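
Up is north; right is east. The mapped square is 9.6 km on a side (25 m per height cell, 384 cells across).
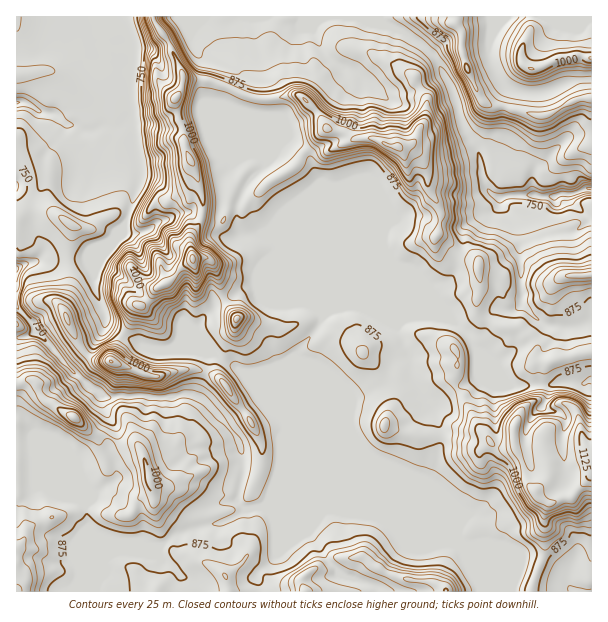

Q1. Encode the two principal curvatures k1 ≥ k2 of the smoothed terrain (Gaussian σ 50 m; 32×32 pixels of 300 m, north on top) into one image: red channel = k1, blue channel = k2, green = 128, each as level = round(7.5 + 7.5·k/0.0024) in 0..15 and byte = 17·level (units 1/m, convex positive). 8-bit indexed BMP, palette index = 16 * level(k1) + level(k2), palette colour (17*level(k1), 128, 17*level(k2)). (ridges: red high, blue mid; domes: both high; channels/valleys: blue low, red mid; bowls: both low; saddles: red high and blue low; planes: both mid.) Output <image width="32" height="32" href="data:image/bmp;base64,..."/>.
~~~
<image width="32" height="32" href="data:image/bmp;base64,Qk02CAAAAAAAADYEAAAoAAAAIAAAACAAAAABAAgAAAAAAAAEAAATCwAAEwsAAAABAAAAAAAAAIAAABGAAAAigAAAM4AAAESAAABVgAAAZoAAAHeAAACIgAAAmYAAAKqAAAC7gAAAzIAAAN2AAADugAAA/4AAAACAEQARgBEAIoARADOAEQBEgBEAVYARAGaAEQB3gBEAiIARAJmAEQCqgBEAu4ARAMyAEQDdgBEA7oARAP+AEQAAgCIAEYAiACKAIgAzgCIARIAiAFWAIgBmgCIAd4AiAIiAIgCZgCIAqoAiALuAIgDMgCIA3YAiAO6AIgD/gCIAAIAzABGAMwAigDMAM4AzAESAMwBVgDMAZoAzAHeAMwCIgDMAmYAzAKqAMwC7gDMAzIAzAN2AMwDugDMA/4AzAACARAARgEQAIoBEADOARABEgEQAVYBEAGaARAB3gEQAiIBEAJmARACqgEQAu4BEAMyARADdgEQA7oBEAP+ARAAAgFUAEYBVACKAVQAzgFUARIBVAFWAVQBmgFUAd4BVAIiAVQCZgFUAqoBVALuAVQDMgFUA3YBVAO6AVQD/gFUAAIBmABGAZgAigGYAM4BmAESAZgBVgGYAZoBmAHeAZgCIgGYAmYBmAKqAZgC7gGYAzIBmAN2AZgDugGYA/4BmAACAdwARgHcAIoB3ADOAdwBEgHcAVYB3AGaAdwB3gHcAiIB3AJmAdwCqgHcAu4B3AMyAdwDdgHcA7oB3AP+AdwAAgIgAEYCIACKAiAAzgIgARICIAFWAiABmgIgAd4CIAIiAiACZgIgAqoCIALuAiADMgIgA3YCIAO6AiAD/gIgAAICZABGAmQAigJkAM4CZAESAmQBVgJkAZoCZAHeAmQCIgJkAmYCZAKqAmQC7gJkAzICZAN2AmQDugJkA/4CZAACAqgARgKoAIoCqADOAqgBEgKoAVYCqAGaAqgB3gKoAiICqAJmAqgCqgKoAu4CqAMyAqgDdgKoA7oCqAP+AqgAAgLsAEYC7ACKAuwAzgLsARIC7AFWAuwBmgLsAd4C7AIiAuwCZgLsAqoC7ALuAuwDMgLsA3YC7AO6AuwD/gLsAAIDMABGAzAAigMwAM4DMAESAzABVgMwAZoDMAHeAzACIgMwAmYDMAKqAzAC7gMwAzIDMAN2AzADugMwA/4DMAACA3QARgN0AIoDdADOA3QBEgN0AVYDdAGaA3QB3gN0AiIDdAJmA3QCqgN0Au4DdAMyA3QDdgN0A7oDdAP+A3QAAgO4AEYDuACKA7gAzgO4ARIDuAFWA7gBmgO4Ad4DuAIiA7gCZgO4AqoDuALuA7gDMgO4A3YDuAO6A7gD/gO4AAID/ABGA/wAigP8AM4D/AESA/wBVgP8AZoD/AHeA/wCIgP8AmYD/AKqA/wC7gP8AzID/AN2A/wDugP8A/4D/ALiFhoeHh4eXh4d2t4aGltemlpWEldXV2MaFh4bGhnaWp4WHh3eHh4eGh6enppZ1hNekt8fWhHOUhHd3d5Wmdoenl3Z3h4eHh5aXh3aXp3aGhZaWt4V2d4eHh3eGdLWGhqaWhnaGlZWVlYaGhoeXhod2h4aGhod3h4eHh4al53KVhpenlqa3tseGdYeXhYaHd4eHd4eHh4d3h3d3c5X2paWGhneHdoaV16anhoeWl4d3h4eHh4eHd3eGhXWD+aa3xJd3d4eXhnX4haenhoW3hneHh4eHh4d3hoW4lJTGl3W2l4eHdpeGpsZ2hoaHdLeGh4eHh4eGh4eFp7mkxpanhLeHd3SjxqXIl4aHmIdz1oWHh3eHhbeWmIaGp7XmlKiDx4aExfmkk7eXhpeXgsXWhoeHh4eV2YZ3hoXIk/mhx5HyhdflpXKykoGCpYOk9XR3d4d3d4aWh3d2paaUtfbQ+LLGyKWBcLST5cRzhPiSh3eHd3eGh4eHh4a2hXVzkYGQgqa4kJL1+vbk9fbEs3SGh4d3doeXh4eGh8iEd5aYt5aGlrKB98D2cXKEhXWVpoeHhoeHl6iHh3aXyISHhpeXp7jAkLfncbGTpaV3hrTmhZeYhoeHl4eGp6aUhpeop4V1hbCl+JZykfnXY4SVs/mjhoeGh4eGh4eHh3anhZWTloeH09fHloDnxfTHoLKjk3V3h4d3h4d3h3eGh6eGppS4hXWzhYWWgcX0wvbi0tWFd3eHd4eHd4d3hoaGx5W2lLj497OVh4WFsvT1ofn25aSHh3eHh4d3h4Z2toXIp5WVlpaFqIeGlpWCkMLl9nBxdoeHh4eHh4eHlrfYtKaWhYaGhZaXhsjHtpbCoJDU5KWGh4d3h4eHh4d2hdaEdXaGh5enlZeWpnWHl4D3tqT2k5aXdneHd4eHh4SF54WFlaW1o5TXpoeGd3eHhZOkp+WElrenhnaHh3d1xMW3poSUpZLFsaCXh4eHd4eGc5f4w4WHhabIhJR0dHLntaeWhJeIlpamtpeHh4eHh4WjlfeBh4eHdpai5saC9vi3poWEh4eFhba4mIeHh4eHhJXG9nJ3d3d3dMjn5vfGtei4cpSEdJaWc5amk4WHh4dzlebCdXeHhXVz9cWVpYVy9qaAxcfW+Pi2hJKnh4eHh4Km+dR0lebm5fj2cnWEc3XltXD3poRzc8bnmIeHh4eHgveD9uTVg3WFopOHhnaGp9eAkfZzk8WTcoGHh4eHd4dz1PTCcoWHd4eHl4WGl7e3poD2tYPG1+b39od3d4d3h3OS9nCHh4eHh3eGl6inh4WBdPWFhKa3hYWFh3d3h4eHkfexhYeHh4eHh4eGhnaFpLa454WFdMaFd4c="/>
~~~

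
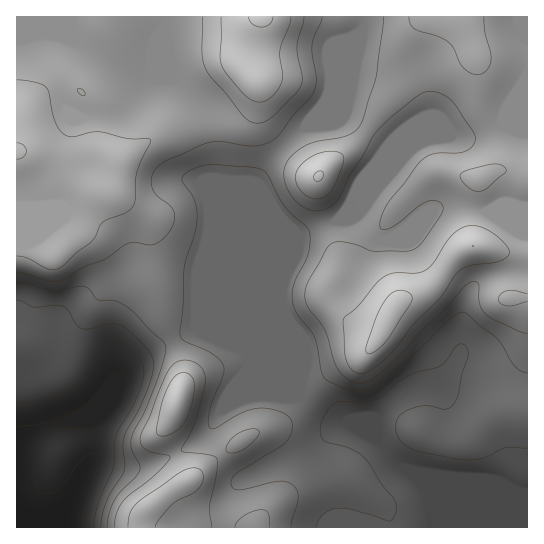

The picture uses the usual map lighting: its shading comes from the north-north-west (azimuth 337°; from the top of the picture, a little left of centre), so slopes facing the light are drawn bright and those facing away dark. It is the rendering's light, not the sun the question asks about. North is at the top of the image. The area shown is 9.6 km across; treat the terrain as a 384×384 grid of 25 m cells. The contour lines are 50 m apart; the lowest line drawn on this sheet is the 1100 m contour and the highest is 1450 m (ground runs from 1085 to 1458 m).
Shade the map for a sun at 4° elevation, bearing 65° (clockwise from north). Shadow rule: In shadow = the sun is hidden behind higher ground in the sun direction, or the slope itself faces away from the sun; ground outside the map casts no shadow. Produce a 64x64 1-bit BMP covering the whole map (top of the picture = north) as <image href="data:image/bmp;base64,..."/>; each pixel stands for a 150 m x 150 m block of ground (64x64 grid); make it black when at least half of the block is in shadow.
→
<image width="64" height="64" href="data:image/bmp;base64,Qk0+AgAAAAAAAD4AAAAoAAAAQAAAAEAAAAABAAEAAAAAAAACAAATCwAAEwsAAAIAAAAAAAAA////AAAAAAD//AAAAAAAAP/8AAAAAAAA//4AAAAAAAD//AAAAAAAAP/8AAAAAAAA//4AAAAAAAD//4AAAAAAAP//wAAAAB8A///AAAAB/gD//8AAAAfgAP//wAAAB8AAf//AAAAHgAA//+AAAAcAAA//4AAAAwAAB//wAAAAAAAD//AD/+AAAAD/8AP/8AAAAP/wA//wAAAAf/AD/+AAAAB/8AH/4AAAAH/wAf/gA/gAf+AB/+AH/gB/4AP/4A/+AH/AA//wD/4AP8AH//AP/gc/gAf/OAf+B5+AB/84A/wHjwAD/jwB+P+AAAH8HADw/IAAAfwMAHD8AAAA/AAAYPgAAAB8AAAg8AAAAHwAAGAAAAAAPgA8AAAAAAAeAD4AAAAAAB4AHgAAAADwHAAEAAAAAf/8AAAAAAAA//wAAAAAAAD//AgAAAAAAH/8BA8AAAAAP/wAD4AAAAAP/AAPgAAAAAf4AAMAAAAAA/gAwAAAAAAB8ABAAAAAADAAAAAAAAAAeAAAAAAAAAA4AAABgAAAAHAAAAOAAAAD+AAAB4AAAA/8AGAPgAAAH/wAMB+AAAA//AAwDwAAAH/8ADAPAAAAf/gAEAcAAAB/8AAQBgAAAH/gABgAAAAAf+AAGAAAAAB/wAAcAAAAAD/AAD4AAAAAH+AAHwAAAAAP+AAfAAAAAAf4AA+AAA=="/>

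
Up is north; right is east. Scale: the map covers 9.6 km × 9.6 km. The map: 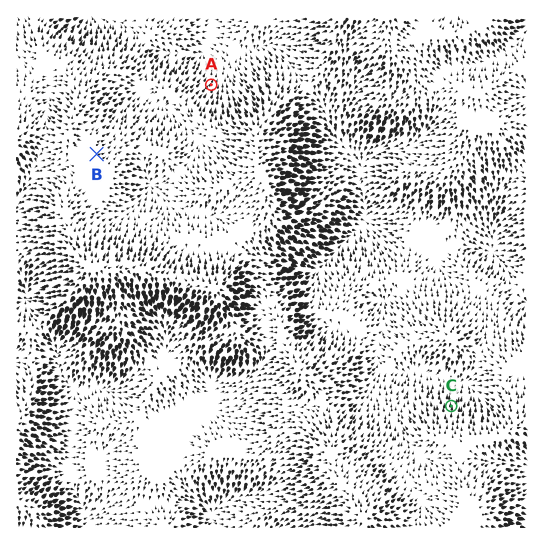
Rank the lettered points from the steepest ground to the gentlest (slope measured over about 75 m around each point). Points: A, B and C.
C A B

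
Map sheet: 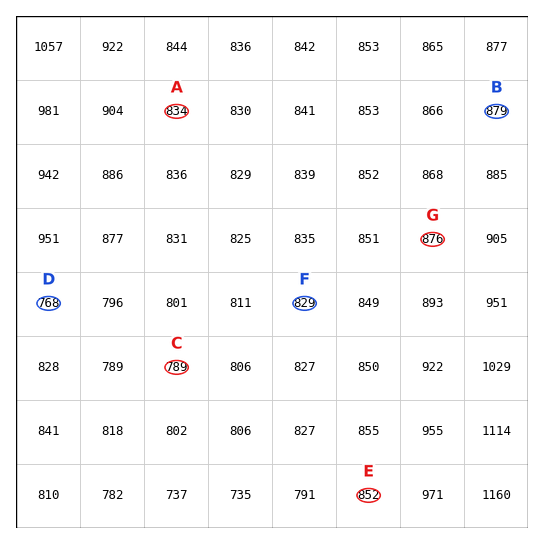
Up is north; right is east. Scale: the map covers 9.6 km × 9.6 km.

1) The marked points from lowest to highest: C A B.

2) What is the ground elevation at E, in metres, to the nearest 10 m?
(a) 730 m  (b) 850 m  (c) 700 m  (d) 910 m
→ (b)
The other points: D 770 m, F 830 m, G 880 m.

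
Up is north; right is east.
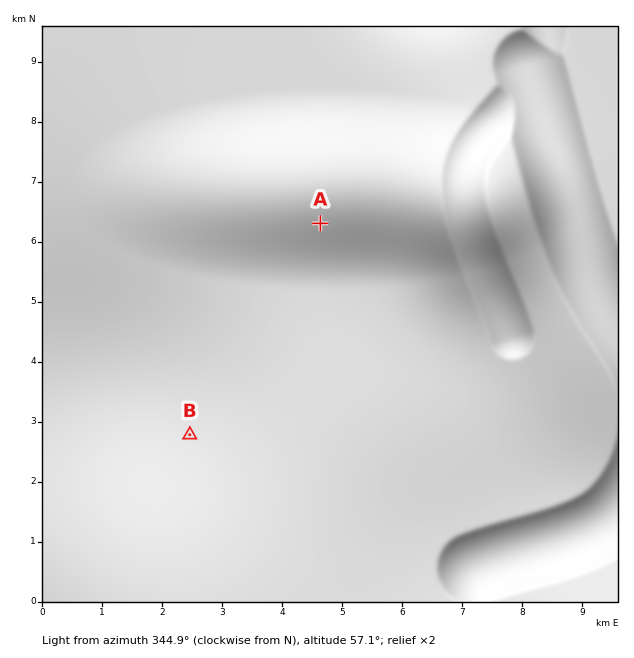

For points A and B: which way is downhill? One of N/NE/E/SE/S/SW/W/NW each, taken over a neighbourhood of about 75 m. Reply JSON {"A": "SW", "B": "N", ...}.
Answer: {"A": "S", "B": "NW"}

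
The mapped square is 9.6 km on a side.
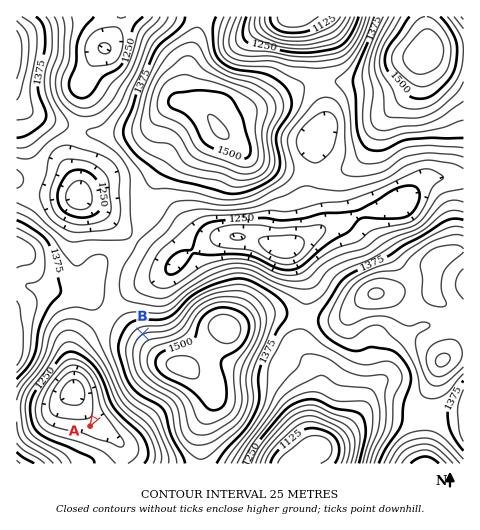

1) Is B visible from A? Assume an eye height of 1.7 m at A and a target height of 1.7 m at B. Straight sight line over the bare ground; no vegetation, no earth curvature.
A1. no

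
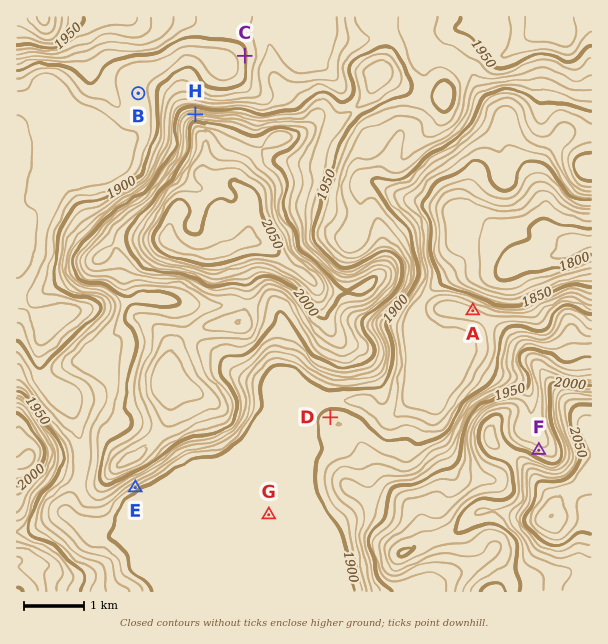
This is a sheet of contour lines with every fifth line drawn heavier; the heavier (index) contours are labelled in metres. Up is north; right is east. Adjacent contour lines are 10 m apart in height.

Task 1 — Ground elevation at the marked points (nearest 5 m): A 1885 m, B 1885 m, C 1900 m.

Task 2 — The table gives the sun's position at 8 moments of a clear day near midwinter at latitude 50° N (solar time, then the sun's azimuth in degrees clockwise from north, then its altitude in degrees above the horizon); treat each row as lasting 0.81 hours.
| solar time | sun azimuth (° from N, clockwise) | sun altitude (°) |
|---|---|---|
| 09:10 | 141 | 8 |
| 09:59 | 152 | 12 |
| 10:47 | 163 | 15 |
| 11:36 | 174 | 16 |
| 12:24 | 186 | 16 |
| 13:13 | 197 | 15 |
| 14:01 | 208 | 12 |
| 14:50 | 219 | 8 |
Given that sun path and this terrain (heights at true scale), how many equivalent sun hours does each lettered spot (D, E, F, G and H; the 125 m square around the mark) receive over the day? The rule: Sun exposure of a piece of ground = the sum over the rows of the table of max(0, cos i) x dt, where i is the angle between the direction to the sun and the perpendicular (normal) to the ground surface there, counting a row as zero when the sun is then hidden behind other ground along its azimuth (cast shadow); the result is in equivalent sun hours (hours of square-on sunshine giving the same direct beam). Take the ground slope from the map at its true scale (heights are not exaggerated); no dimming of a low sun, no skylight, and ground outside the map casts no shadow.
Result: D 1.2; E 2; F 0.9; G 1.4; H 0.3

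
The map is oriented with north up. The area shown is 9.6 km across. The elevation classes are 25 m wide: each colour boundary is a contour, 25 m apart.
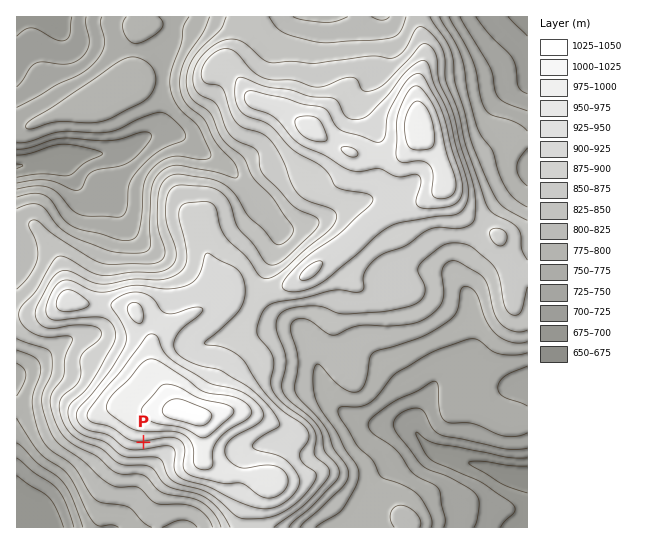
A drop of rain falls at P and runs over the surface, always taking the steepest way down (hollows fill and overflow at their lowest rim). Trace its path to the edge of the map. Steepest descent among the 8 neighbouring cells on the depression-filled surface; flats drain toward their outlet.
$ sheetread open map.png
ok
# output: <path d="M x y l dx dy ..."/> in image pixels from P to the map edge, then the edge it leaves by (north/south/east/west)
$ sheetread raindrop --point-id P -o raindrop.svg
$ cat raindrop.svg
<path d="M143 442l0 33-4 7-2 11-4 8-14 13-4 9 0 4"/>
exit: south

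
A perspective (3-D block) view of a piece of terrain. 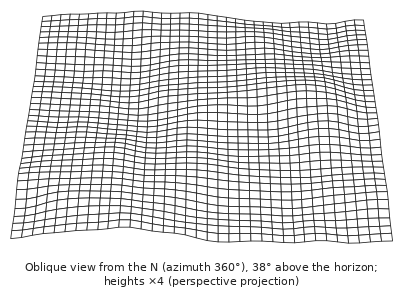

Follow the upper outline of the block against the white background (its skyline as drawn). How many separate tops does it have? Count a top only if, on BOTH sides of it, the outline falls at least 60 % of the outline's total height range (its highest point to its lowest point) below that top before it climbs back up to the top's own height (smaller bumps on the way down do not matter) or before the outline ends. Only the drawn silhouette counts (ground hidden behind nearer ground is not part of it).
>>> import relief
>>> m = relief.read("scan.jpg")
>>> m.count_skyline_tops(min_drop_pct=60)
3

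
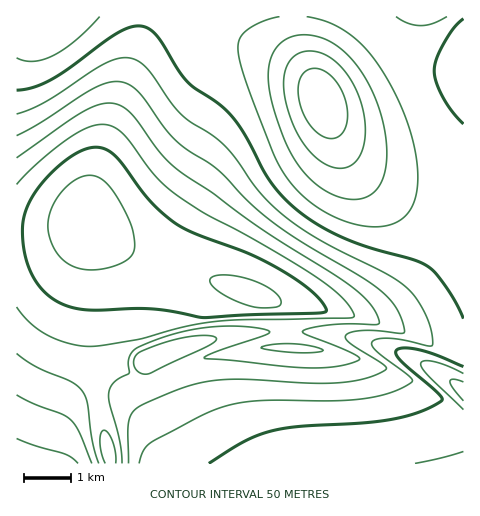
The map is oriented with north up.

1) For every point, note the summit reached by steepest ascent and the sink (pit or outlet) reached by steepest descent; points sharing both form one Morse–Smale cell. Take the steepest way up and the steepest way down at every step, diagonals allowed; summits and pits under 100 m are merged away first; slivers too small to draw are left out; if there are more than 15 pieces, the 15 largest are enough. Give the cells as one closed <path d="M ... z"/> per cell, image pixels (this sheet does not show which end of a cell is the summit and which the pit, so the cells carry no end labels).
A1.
<path d="M463 16l-446 0-1 216 38-1 32-10 20 36 4 15 4 53 6 33 6 13 12 9 13 0 32-15 39-12 38-6 26 0 1-34-1-6-5-4 81 14 48 16 30 15 23 2z"/><path d="M87 222l6 40 0 108 6 40 12 54 353-1 0-113-24-2-30-15-48-16-40-8-38-5 3 9-1 34-26 0-38 6-39 12-32 15-13 0-7-4-9-11-4-16-9-82-13-29z"/><path d="M85 220l-11 6-20 5-38 3 1 230 93-1-11-53-6-40 0-108z"/>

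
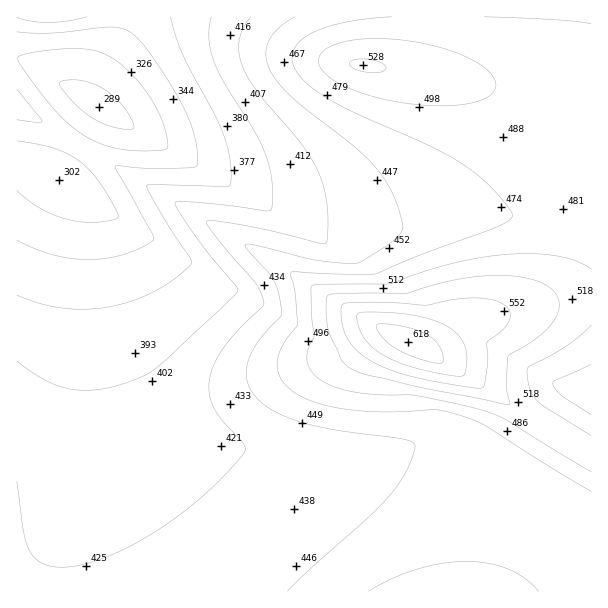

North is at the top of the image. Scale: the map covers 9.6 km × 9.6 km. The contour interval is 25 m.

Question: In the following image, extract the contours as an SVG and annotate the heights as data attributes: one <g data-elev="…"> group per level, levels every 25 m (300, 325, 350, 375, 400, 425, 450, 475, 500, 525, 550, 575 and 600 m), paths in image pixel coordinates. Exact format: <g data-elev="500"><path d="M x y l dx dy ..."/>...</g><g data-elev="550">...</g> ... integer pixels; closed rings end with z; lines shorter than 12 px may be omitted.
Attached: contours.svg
<g data-elev="300"><path d="M125 129l-19-4-17-9-20-18-8-11-2-4 9-3 15 1 13 4 12 7 14 13 11 17 1 6-3 2z"/></g><g data-elev="325"><path d="M129 150l-16-3-15-4-14-7-13-10-14-13-15-18-22-30-2-8 7-3 19-3 39-2 21 5 18 11 16 16 15 21 10 21 5 20 0 4-4 3z"/><path d="M17 141l37 7 14 6 11 7 10 9 10 12 14 22 5 12-4 3-16 3-15 0-15-3-27-10-24-18"/></g><g data-elev="350"><path d="M17 120l21 3 4-1-25-33"/><path d="M17 32l34 1 60-6 12 2 9 5 9 8 11 14 30 48 12 30 4 27-1 5-6 2-38 0-34-2-4 1 39 70-2 5-15 8-29 8-30 1-31-6-30-13"/></g><g data-elev="375"><path d="M17 17l15 4 18 1 18-1 19-4"/><path d="M170 17l6 21 8 19 38 74 6 18 3 18 0 16-3 3-76-2-4 1-1 1 19 36 24 36 1 6-17 15-21 13-22 9-23 6-24 2-22-1-23-5-22-8"/></g><g data-elev="400"><path d="M211 17l-2 19 4 21 9 23 31 49 11 23 8 27 0 28-2 3-3 1-79-9-11-1-2 3 26 39 36 44 0 5-79 75-14 9-22 8-29 6-25-1-24-10-27-18"/></g><g data-elev="425"><path d="M251 17l-7 10-5 12 0 12 3 14 5 12 9 13 42 50 16 24 6 13 5 15 3 33-1 17-4 2-77-18-34-6-5 1-1 1 16 23 33 37 5 9 4 11-1 4-24 23-16 19-9 17-5 16 1 14 4 13 8 12 21 23 2 4 0 5-15 18-21 21-23 19-24 17-24 15-24 12-22 8-20 4-13 1-12-2-9-4-7-7-4-8-3-12-7-53"/></g><g data-elev="450"><path d="M295 17l-17 12-9 12-3 15 4 15 9 13 13 14 61 48 23 22 10 14 8 15 6 18 3 13-4 8-9 7-28 18-6 2-42-3-57-14-12-1 3 6 20 21 6 9 5 13 3 18-2 5-18 19-11 17-4 15 1 15 5 10 8 9 12 9 17 7 39 11 77 11 7 3 2 4-10 26-18 25-19 20-54 48-27 25"/></g><g data-elev="475"><path d="M539 591l-14-12-16-10-20-5-22-3-24 2-26 6-25 10-24 12"/><path d="M591 415l-30-20-6-6-2-6 2-3 36-16"/><path d="M591 24l-35-4-72-3"/><path d="M392 17l-48 6-18 4-15 7-11 7-6 9-2 9 3 10 5 8 9 9 24 16 27 13 73 32 31 18 16 12 14 14 16 19 2 6-3 5-12 6-75 27-47 20-84-2-1 3 5 19 2 30-13 18-5 11-2 12 2 10 6 10 11 8 15 8 18 5 22 4 24 2 62-2 33 9 17 7 104 65"/></g><g data-elev="500"><path d="M591 436l-46-29-8-6-7-12-3-18 3-5 23-12 17-11 21-18"/><path d="M591 269l-13-7-18-6-21-2-26 0-30 3-30 6-28 8-35 13-76 1-3 2 0 3 1 27 2 18-6 13-1 9 2 11 6 8 11 7 14 6 31 5 46 2 53 11 25 8 12 5 84 52"/><path d="M425 105l31 0 24-4 9-5 5-4 2-5-1-6-3-6-6-6-19-12-27-10-30-6-32-3-27 2-21 6-7 5-3 5-1 7 4 8 9 8 13 8 36 12z"/></g><g data-elev="525"><path d="M502 404l8 0-4-18 2-30 33-21 10-11 7-10 1-9-1-8-4-6-8-6-10-4-14-4-33-1-39 5-45 12-64 1-10 0-4 2-1 19 3 17 12 27 9 9 18 7 54 13z"/><path d="M366 72l14 0 4-1 2-3-4-5-13-4-12 0-7 3-1 3 3 3z"/></g><g data-elev="550"><path d="M470 387l10 1 4-2 4-24-1-20 17-13 6-11-1-7-5-6-12-5-18-2-21 2-27 5-49-3-29 1-6 2-1 15 5 15 8 13 13 11 18 9 22 7z"/></g><g data-elev="575"><path d="M450 375l9 1 5-1 3-16-1-9-3-8-5-7-8-7-16-8-23-5-34-3-15 0-4 2 0 9 4 12 7 9 11 9 13 7 15 6z"/></g><g data-elev="600"><path d="M437 363l6-1-1-9-4-9-9-8-10-5-14-4-19-3-9 1 0 4 4 7 14 12 19 9z"/></g>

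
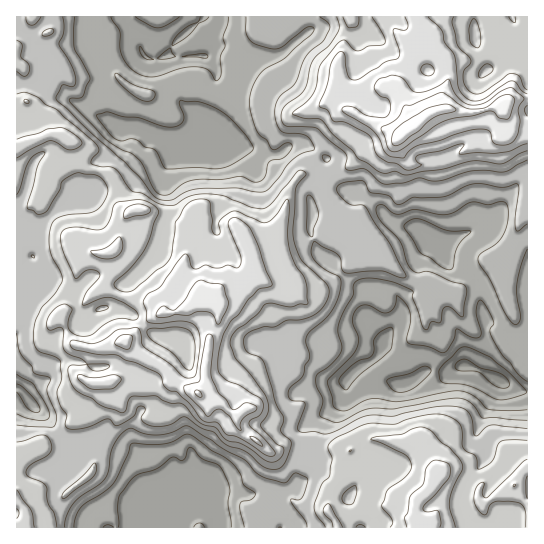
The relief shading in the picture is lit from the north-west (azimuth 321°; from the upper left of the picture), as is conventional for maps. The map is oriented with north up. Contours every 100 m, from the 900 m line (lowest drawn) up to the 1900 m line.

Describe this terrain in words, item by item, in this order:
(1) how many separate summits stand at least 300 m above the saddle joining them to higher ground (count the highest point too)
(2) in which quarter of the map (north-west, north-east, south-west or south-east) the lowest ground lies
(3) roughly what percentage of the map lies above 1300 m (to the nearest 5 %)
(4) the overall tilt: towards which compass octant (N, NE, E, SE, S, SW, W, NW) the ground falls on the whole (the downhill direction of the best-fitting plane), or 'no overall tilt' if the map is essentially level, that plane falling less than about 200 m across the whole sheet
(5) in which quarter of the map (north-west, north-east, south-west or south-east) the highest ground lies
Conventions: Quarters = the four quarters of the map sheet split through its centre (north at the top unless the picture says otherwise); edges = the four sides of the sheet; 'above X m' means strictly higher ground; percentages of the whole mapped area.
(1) There are 3 summits with 300 m or more of prominence.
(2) The lowest ground is in the south-east quarter.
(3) About 60 % of the map lies above 1300 m.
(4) No overall tilt - high and low ground are spread across the sheet.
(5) Look to the north-east quarter for the highest ground.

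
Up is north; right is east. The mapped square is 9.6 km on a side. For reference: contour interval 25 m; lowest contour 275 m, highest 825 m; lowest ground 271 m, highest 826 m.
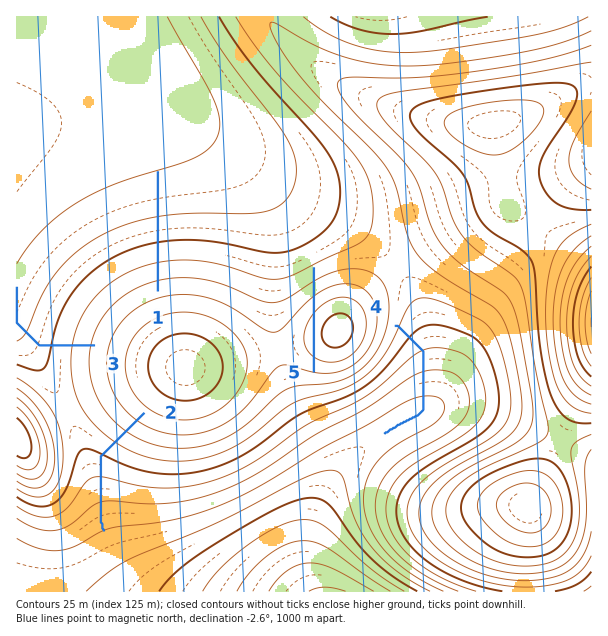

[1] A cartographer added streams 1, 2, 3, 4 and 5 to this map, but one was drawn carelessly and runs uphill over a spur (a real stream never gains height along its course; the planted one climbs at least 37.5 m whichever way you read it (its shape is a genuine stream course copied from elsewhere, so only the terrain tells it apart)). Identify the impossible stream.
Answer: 5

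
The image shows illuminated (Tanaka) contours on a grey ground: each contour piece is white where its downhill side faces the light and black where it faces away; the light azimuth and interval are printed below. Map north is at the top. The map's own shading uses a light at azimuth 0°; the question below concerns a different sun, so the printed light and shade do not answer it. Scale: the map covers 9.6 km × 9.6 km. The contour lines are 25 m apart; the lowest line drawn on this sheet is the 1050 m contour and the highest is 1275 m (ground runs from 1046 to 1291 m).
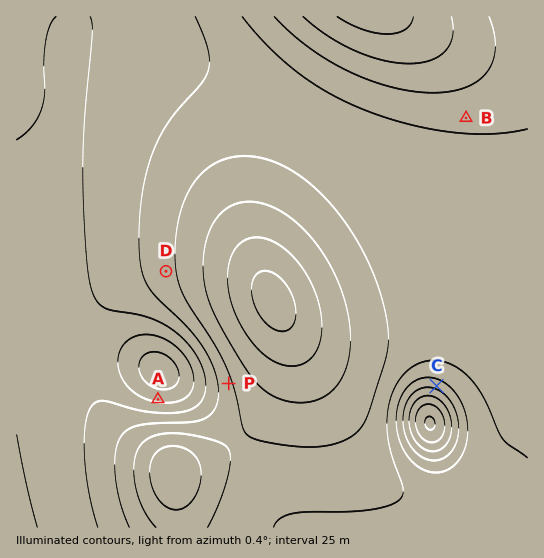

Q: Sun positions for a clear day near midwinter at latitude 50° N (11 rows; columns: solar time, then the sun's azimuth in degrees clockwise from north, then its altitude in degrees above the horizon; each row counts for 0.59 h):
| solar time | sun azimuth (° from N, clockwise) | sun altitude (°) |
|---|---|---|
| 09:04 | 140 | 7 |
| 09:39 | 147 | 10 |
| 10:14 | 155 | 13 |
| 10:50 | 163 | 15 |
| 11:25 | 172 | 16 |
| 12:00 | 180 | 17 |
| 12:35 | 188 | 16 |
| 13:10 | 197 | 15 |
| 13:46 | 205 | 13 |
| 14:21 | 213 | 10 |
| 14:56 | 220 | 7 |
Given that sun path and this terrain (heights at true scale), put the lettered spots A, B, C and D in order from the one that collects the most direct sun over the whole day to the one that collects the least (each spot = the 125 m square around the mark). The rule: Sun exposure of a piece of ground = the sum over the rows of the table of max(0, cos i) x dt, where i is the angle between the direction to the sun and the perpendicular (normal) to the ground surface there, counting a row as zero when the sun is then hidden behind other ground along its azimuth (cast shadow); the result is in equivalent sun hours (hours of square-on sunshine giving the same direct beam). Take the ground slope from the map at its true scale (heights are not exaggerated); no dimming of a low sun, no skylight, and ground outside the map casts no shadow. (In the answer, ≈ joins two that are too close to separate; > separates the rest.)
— C > B ≈ D > A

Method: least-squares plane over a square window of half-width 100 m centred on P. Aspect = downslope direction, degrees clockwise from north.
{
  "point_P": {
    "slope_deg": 5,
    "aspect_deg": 255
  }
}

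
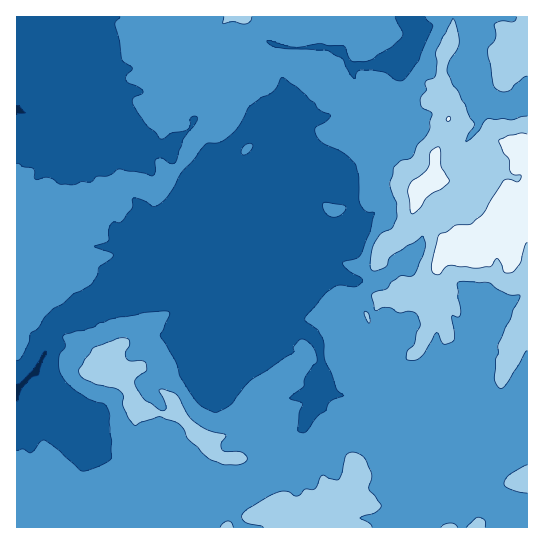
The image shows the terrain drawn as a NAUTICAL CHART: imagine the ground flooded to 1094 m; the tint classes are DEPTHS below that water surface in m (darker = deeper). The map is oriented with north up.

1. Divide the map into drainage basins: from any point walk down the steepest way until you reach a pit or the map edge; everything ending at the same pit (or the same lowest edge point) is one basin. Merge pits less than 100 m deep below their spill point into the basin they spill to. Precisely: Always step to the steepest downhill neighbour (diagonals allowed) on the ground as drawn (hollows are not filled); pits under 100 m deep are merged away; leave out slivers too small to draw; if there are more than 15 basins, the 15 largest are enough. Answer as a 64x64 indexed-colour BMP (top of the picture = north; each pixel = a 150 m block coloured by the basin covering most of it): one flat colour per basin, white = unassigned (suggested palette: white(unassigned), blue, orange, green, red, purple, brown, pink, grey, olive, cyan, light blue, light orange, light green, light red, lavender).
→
<image width="64" height="64" href="data:image/bmp;base64,Qk12CAAAAAAAAHYAAAAoAAAAQAAAAEAAAAABAAQAAAAAAAAIAAATCwAAEwsAABAAAAAAAAAA////ALR3HwAOf/8ALKAsACgn1gC9Z5QAS1aMAMJ34wB/f38AIr28AM++FwDox64AeLv/AIrfmACWmP8A1bDFABERERERERERERERERERERERERERERERERERERERERERERERERERERERERERERERERERERERERERERERERERERERERERERERERERERERERERERERERERERERERERERERERERERERERERERERERERERERERERERERERERERERERERERERERERERERERERERERERERERERERERERERERERERERERERERERERERERERERERERERERERERERERERERERERERERERERERERERERERERERERERERERERERERERERERERERERERERERERERERERERERERERERERERERERERERERERERERERERERERERERERERERERERERERERERERERERERERERERERERERERERERERERERERERERERERERERERERERERERERERERERERERERERERERERERERERERERERERERERERERERERERERERERERERERERERERERERERERERERERERERERERERERERERERERERERERERERERERERERERERERERERERERERERERERERERERERERERERERERERERERERERERERERERERERERERERERERERERERERERERERERERERERERERERERERERERERERERERERERERERERERERERERERERERERERERERERERERERERERERERERERERERERERERERERERERERERERERERERERERERERERERERERERERERERERERERERERERERERERERERERERERERERERERERERERERERERERERERERERERERERERERERERERERERERERERERERERERERERERERERERERERERERERERERERERERERERERERERERERERERERERERERERERERERERERERERERERERERERERERERERERERERERERERERERERERERERERERERERERERERERERERERERERERERERERERERERERERERERERERERERERERERERERERERERERERERERERERERERERERERERERERERERERERERERERERERERERERERERERERERERERERERERERERERERERERERERERERERERERERERERERERERERERERERERERERERERERERERERERERERERERERERERERERERERERERERERERERERERERERERERERERERERERERERERERERERERERERERERERERERERERERERERERERERERERERERERERERERERERERERERERERERERERERERERERERERERERERERERERERERERERERERERERERERERERERERERERERERERERERERERERERERERERERERERERERERERERERERERERERERERERERERERERERERERERERERERERERERERERERERERERERERERERERERERERERERERERERERERERERERERERERERERERMRERERERERERERERERERERERERERERERERERERERERMzEREREREREREREREREREREREREREREREREREREREREzMzEREREREREREREREREREREREREREREREREREREREzMzMzEREREREREREREREREREREREREREREREREREREzMzMzMRERERIiIRERERERERERERERERERERERERERETMzMzMxEiISIiIiERERERERERERERERERERERERERERMzMzMxESIiIiIiIhERIhERERERERERERERERERERERMzMzMzMRIiIiIiIiIiIiIREREREREREREREREREREREzMzMzMxEiIiIiIiIiIiIiERERERERERERERERERERETMzMzMzESIiIiIiIiIiIiIhERERERERERERERERERERMzMzMzMxIiIiIiIiIiIiIiEREREREREREREREREREREzMzMzMzEiIiIiIiIiIiIiIhERERERERERERERERERERMzMzMzMSIiIiIiIiIiIiIiEREREREREREREREREREREzMzMzMzIiIiIiIiIiIiIiIhERERERERERERERERERERMzMzMzMiIiIiIiIiIiIiIiIiEREREREREREREREREREzMzMzMyIiIiIiIiIiIiIiIiIhERERERERERERERERETMzMzMzIiIiIiIiIiIiIiIiIiERERERERERERERERERMzMzMzMiIiIiIiIiIiIiIiIiIREREREREREREREREREzMzMzMyIiIiIiIiIiIiIiIiIiEREREREREREREREREzMzMzMzIiIiIiIiIiIiIiIiIiIhERERERERERERERETMzMzMzMiIiIiIiIiIiIiIiIiIiERERERERERERERERMzMzMzMyIiIiIiIiIiIiIiIiIiIREREREREREREREREzMzMzMzIiIiIiIiIiIiIRERIiIRERERERERERERERETMzMzMzMiIiIiIiIiIiIhERESIRERERERERERERERERMzMzMzMyIiIiIiIiIiIiIRERERERERERERERERERERETMzMzMzIiIiIiIiIiIiERERERERERERERERERERERERMzMzMzMiIiIiIiIiIiIRERERERERERERERERERERERETMzMzMyIiIiIiIiIiIRERERERERERERERERERERERERMzMzMz"/>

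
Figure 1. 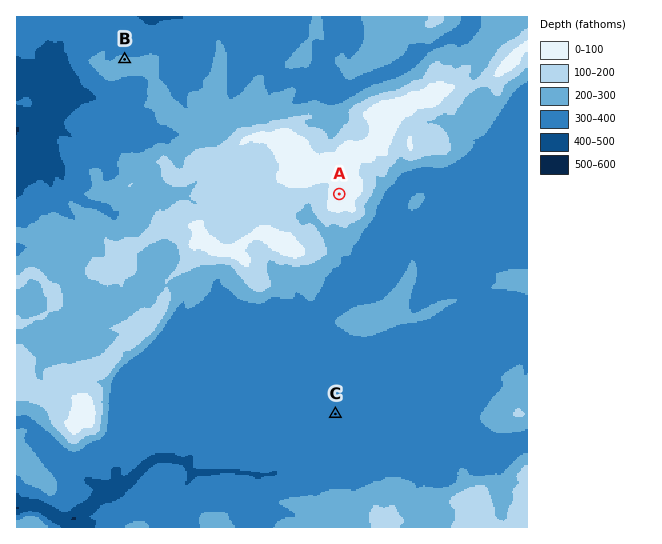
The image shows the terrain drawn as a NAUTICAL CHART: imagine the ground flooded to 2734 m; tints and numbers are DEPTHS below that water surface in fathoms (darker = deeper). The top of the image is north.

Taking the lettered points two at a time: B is lower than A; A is higher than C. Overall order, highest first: A B C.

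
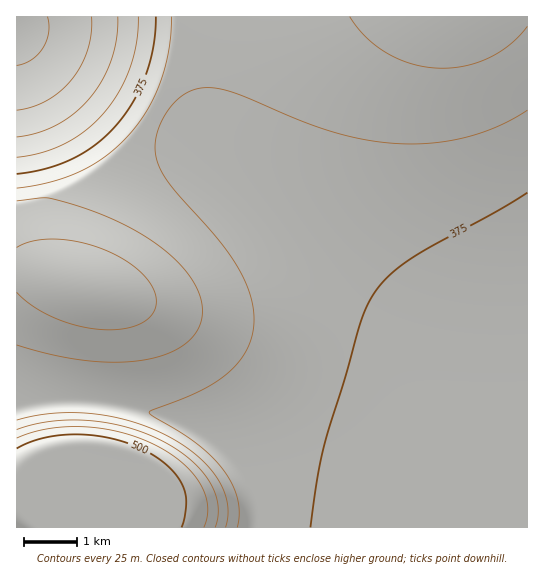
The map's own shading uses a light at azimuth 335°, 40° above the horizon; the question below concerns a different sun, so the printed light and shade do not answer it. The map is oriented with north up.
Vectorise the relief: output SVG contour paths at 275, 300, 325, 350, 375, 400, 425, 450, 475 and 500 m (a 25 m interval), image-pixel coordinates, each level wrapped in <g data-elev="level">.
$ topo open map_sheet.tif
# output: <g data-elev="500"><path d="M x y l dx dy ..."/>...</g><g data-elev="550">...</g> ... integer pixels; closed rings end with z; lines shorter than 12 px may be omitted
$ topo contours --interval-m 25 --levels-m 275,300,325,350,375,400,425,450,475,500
<g data-elev="275"><path d="M47 17l2 16-6 14-11 12-15 6"/></g><g data-elev="300"><path d="M92 17l-1 17-3 16-7 16-9 13-11 12-14 9-14 7-16 3"/></g><g data-elev="325"><path d="M118 17l-1 21-6 22-9 20-12 18-16 16-17 11-19 8-21 4"/></g><g data-elev="350"><path d="M138 17l-1 25-7 26-11 23-15 22-18 17-21 13-23 10-25 4"/></g><g data-elev="375"><path d="M310 527l8-50 7-36 36-119 5-15 8-13 15-19 23-17 85-47 30-18"/><path d="M156 17l-3 29-7 29-13 27-17 24-21 19-22 14-27 10-29 5"/></g><g data-elev="400"><path d="M237 527l2-14-2-15-5-15-10-14-12-14-15-12-46-30 3-3 49-19 26-18 12-11 8-12 5-13 2-14-1-13-3-15-5-14-9-16-19-27-45-51-13-21-4-13 1-14 4-14 7-14 11-12 11-7 12-4 14 0 24 7 62 26 36 12 37 8 37 3 32-2 30-7 28-10 26-15"/><path d="M172 17l-3 30-8 32-13 30-18 25-23 21-26 16-30 11-34 6"/></g><g data-elev="425"><path d="M226 527l2-12-1-12-3-13-7-12-9-12-11-11-15-11-16-9-36-14-39-7-38-1-36 7"/><path d="M17 345l36 10 33 6 32 1 28-2 24-7 18-11 11-15 3-16 0-9-4-11-12-20-20-20-25-17-39-19-44-15-13-2-28 3"/><path d="M350 17l16 20 20 16 24 10 27 5 26-2 24-7 23-14 17-19"/></g><g data-elev="450"><path d="M215 527l3-10 0-12-3-12-6-12-9-12-12-11-13-10-16-9-34-12-38-7-37 1-33 9"/><path d="M17 292l16 14 21 12 23 7 24 4 21 0 17-5 12-9 5-12-3-14-10-15-17-13-23-12-25-7-24-3-21 2-16 6"/></g><g data-elev="475"><path d="M204 527l3-10 0-12-2-12-6-11-8-11-11-10-28-18-34-11-36-5-35 2-16 4-14 5"/></g><g data-elev="500"><path d="M182 527l3-10 1-15-1-9-3-9-7-10-9-9-10-8-15-8-31-11-35-4-32 4-13 4-13 6"/></g>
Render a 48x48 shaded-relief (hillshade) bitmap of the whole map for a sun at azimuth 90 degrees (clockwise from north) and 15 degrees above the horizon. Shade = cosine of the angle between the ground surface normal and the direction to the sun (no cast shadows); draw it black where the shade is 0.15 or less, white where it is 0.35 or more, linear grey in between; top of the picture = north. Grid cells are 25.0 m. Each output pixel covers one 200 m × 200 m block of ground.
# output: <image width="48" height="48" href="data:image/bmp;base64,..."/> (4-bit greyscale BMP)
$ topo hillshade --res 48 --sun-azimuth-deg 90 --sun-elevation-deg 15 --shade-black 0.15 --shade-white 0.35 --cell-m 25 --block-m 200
<image width="48" height="48" href="data:image/bmp;base64,Qk32BAAAAAAAAHYAAAAoAAAAMAAAADAAAAABAAQAAAAAAIAEAAATCwAAEwsAABAAAAAAAAAAAAAAABEREQAiIiIAMzMzAERERABVVVUAZmZmAHd3dwCIiIgAmZmZAKqqqgC7u7sAzMzMAN3d3QDu7u4A////AHiZmZmZmZmZz//9qZmZmZmZmZmZmZmZmYmZmZmZmZmZvv/9qZmZmZmZmZmZmZmZmZmZmZmZmZmZv//9qZmZmZmZmZmZmZmZmZmZmZmZmZmaz//8mZmZmZmZmZmZmZmZmZmZmZmZmZmb7//amZmZmZmZmZmZmZmZmZmZmZmZmZm+//65mZmZmZmZmZmZmZmZmYiZmZmZmavv/+uZmZmZmZmZmZmZmZmZmVZ4iZmZq87//bmZmZmZmZmZmZmZmZmZmUVneJmrzd7tupmZmZmZmZmZmZmZmZmZmUVWeJmrzMy6mZmZmZmZmZmZmZmZmZmZmWZneJmqqqmZmZmZmZmZmZmZmZmZmZmZmYiIiJmZmZmZmZmZmZmZmZmZmZmZmZmZmYiIiIiIiJmZmZmZmZmZmZmZmZmZmZmZmYiIiIiIiJmZmZmZmZmZmZmZmZmZmZmZmYiIiIiIiJmZmZmZmZmZmZmZmZmZmZmZmYiIiIiIiJmZmZmZmZmZmZmZmZmZmZmZmYiIiIiIiZmZmaqpmZmZmZmZmZmZmZmZmXd3eIiIiZmaqqqqqZmZmZmZmZmZmZmZmXd3d4iImZmqqqqqqZmZmZmZmZmZmZmZmXd3d4iJmZqqqqqqqpmZmZmZmZmZmZmZmXd3d4iJmaqqqqqqqZmZmZmZmZmZmZmZmXd3eIiZmqqqqqqqqZmZmZmZmZmZmZmZmXd3eIiZqqqqqqqqqZmZmZmZmZmZmZmZmXd3iImZqqqqqqqqmZmZmZmZmZmZmZmZmXd4iJmaqqqqqqqpmZmZmZmYiImZmZmZmXeIiJmaqqqqqqmZmZmZmYiIiIiZmZmZmYiIiZmaqqqqqpmZmZmZmIiIiIiJmZmZmYiIiZmZqqqqmZmZmZmYiIiIiIiImZmZmYiImZmZmZmZmZmZmZiIiIiIiIiImZmZmYiJmZmZmZmZmZmZmIiIiIiIiIiIiZmZmYiJmZmZmZmZmZmZiIiIiIiIiIiIiZmZmXd3iZmZmZmZmZmIiIiIiIiIiIiIiZmZmXdmZ4mZmZmZmYiIiIiIiIiIiIiIiJmZmXd2ZWeJmZmZiIiIiIiIiIiIiIiIiJmZmXd2ZVV4mZmYiIiIiIiIiIiIiIiIiJmZmXd2ZVRWiZiIiIiIiIiIiIiIiIiIiJmZmXd2ZVREaIiIiIiIiIiIiIiIiIiIiJmZmXd2ZVRER4iIiIiIiIiIiIiIiIiIiJmZmXd2ZVVENXiIiIiIiIiIiIiIiIiIiJmZmXd2ZVVEM2iIiIiIiIiIiIiIiIiIiJmZmXd2ZVVEM0eIiIiIiIiIiIiIiIiIiImZmXd2ZlVEMzaIiIiIiIiIiIiIiIiIiImZmYd2ZlVEMyR4iIiIiIiIiIiIiIiIiImZmYd2ZlVEMyNoiIiIiIiIiIiIiIiIiImZmYd3ZlVEMyNoiIiIiIiIh3eIiIiIiImZmYd3ZlVEMyJYiIiIiIiHd3d3iIiIiImZmYd3ZlVEMyJHiIiIiIh3d3d3iIiIiImZmYh3ZlVEMyJHiIiIiIh3d3d3eIiIiImZmQ=="/>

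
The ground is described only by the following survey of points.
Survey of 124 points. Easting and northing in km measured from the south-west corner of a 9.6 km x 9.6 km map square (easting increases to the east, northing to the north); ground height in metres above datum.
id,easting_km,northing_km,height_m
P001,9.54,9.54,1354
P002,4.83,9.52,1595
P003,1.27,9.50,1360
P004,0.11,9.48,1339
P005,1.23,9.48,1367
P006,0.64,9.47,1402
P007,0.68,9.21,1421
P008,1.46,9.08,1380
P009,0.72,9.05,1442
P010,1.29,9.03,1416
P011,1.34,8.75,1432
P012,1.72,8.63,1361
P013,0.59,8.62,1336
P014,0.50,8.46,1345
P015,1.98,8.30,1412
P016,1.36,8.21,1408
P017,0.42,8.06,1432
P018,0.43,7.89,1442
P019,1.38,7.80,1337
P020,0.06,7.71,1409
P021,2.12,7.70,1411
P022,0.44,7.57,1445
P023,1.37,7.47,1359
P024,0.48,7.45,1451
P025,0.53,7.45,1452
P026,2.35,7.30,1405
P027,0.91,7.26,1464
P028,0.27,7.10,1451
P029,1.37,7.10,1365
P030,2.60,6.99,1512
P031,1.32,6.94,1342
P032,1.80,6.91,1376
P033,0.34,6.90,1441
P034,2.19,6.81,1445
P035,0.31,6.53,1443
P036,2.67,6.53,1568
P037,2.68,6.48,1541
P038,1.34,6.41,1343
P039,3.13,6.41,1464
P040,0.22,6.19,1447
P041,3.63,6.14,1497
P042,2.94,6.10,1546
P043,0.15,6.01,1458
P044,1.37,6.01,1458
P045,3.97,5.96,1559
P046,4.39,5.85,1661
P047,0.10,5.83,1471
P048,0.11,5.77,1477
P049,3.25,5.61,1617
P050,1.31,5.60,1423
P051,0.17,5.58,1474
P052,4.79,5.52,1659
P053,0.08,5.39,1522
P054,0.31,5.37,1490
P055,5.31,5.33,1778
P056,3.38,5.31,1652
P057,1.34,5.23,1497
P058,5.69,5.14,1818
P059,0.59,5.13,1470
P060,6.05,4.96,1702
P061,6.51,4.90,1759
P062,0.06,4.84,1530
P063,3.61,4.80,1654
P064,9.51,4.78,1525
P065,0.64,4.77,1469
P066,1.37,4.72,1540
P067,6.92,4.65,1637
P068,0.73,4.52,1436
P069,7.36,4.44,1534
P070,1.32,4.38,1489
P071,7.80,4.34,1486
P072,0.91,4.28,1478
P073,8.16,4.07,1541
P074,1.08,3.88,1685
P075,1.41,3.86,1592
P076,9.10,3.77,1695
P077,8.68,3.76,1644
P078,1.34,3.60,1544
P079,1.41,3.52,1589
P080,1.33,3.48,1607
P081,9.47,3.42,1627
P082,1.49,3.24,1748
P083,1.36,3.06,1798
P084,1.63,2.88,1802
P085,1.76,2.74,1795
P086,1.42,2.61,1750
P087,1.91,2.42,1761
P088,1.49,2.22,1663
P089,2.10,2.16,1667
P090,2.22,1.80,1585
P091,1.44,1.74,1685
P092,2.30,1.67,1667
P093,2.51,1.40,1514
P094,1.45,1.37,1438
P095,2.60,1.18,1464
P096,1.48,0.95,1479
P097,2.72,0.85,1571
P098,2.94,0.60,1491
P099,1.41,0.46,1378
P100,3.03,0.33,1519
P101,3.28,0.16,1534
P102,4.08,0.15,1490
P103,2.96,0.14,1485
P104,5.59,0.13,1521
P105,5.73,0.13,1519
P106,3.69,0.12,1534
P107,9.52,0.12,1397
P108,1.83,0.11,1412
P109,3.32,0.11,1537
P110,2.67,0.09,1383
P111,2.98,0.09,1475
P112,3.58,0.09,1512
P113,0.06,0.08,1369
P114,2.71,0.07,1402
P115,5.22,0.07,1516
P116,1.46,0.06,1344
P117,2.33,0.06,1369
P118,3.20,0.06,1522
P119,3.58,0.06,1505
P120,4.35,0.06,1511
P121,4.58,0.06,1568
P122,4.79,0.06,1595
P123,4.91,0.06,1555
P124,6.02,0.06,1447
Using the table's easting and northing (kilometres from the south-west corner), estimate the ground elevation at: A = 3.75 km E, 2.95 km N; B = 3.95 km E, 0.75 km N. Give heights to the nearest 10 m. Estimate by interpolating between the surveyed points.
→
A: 1560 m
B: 1620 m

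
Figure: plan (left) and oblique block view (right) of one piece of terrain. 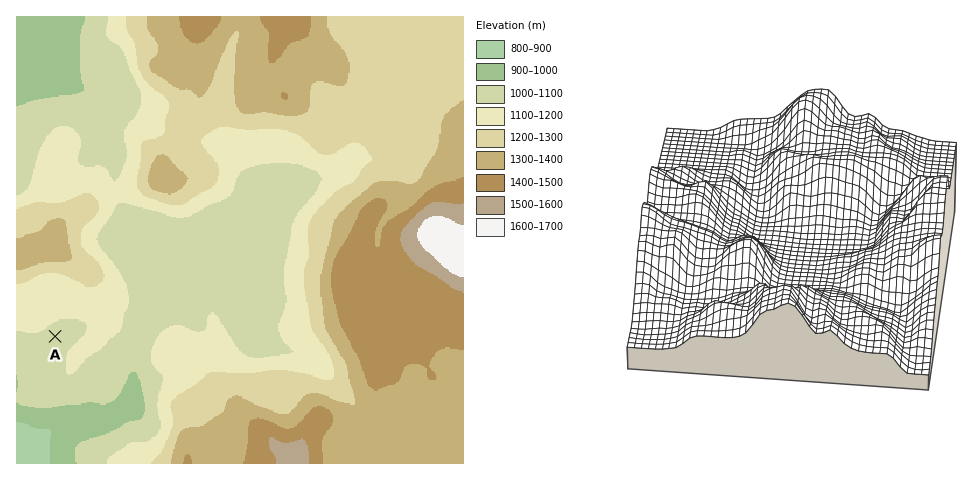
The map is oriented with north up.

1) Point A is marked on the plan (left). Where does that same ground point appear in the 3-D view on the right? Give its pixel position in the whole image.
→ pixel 846 327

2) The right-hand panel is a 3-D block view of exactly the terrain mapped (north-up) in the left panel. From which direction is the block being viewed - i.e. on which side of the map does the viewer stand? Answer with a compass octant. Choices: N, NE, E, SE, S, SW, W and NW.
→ W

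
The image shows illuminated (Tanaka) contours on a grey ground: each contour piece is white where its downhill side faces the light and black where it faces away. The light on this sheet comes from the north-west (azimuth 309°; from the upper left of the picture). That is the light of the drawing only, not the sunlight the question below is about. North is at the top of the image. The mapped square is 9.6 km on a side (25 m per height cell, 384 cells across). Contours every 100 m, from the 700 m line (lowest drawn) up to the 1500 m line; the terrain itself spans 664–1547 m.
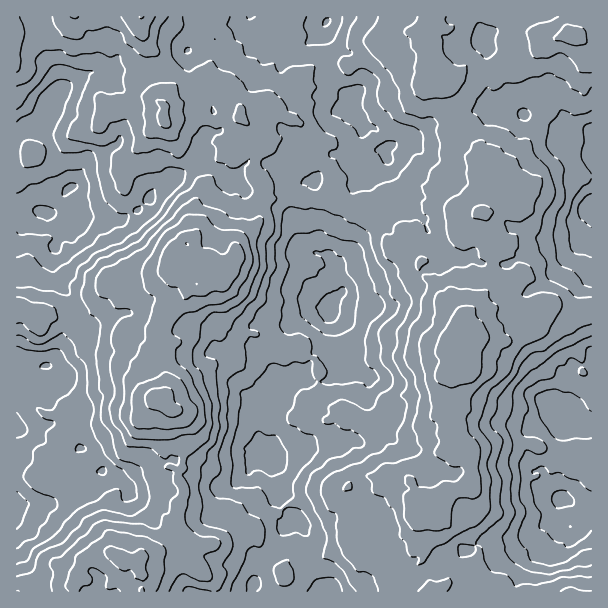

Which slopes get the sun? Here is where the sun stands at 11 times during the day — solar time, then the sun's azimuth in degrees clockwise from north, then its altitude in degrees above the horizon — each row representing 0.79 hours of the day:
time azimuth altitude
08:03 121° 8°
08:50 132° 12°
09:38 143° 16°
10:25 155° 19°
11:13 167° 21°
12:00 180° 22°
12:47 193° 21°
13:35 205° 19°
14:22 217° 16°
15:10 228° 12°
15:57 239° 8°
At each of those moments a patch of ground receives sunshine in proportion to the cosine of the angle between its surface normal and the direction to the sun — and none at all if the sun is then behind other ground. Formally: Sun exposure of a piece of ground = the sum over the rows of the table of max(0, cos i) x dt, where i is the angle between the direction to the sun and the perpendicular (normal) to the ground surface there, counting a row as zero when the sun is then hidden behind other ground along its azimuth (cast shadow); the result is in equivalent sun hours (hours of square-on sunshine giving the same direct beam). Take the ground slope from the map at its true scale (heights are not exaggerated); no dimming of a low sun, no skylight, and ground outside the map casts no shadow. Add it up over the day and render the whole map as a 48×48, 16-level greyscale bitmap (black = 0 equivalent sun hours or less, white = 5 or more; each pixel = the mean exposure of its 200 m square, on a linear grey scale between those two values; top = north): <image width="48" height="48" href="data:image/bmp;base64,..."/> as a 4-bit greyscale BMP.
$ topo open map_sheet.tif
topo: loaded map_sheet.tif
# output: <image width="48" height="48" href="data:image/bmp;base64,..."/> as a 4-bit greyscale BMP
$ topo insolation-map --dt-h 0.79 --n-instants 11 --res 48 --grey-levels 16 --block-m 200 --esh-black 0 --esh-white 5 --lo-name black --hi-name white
<image width="48" height="48" href="data:image/bmp;base64,Qk32BAAAAAAAAHYAAAAoAAAAMAAAADAAAAABAAQAAAAAAIAEAAATCwAAEwsAABAAAAAAAAAAAAAAABEREQAiIiIAMzMzAERERABVVVUAZmZmAHd3dwCIiIgAmZmZAKqqqgC7u7sAzMzMAN3d3QDu7u4A////AEZ3ioi6eqv/65dq2azLynRUVoeHhhARAAJ2V4zJiJvJZ6uoZ67runaZRmdTEgAAAARkSLuoiIp1eYqFR4nNurmplCFVMQAAACIQIUUiI2iay5mUNVWqmJqbq4dmVCAAACERIRIRABQxI2qVETeFNEa73v6odjEAADQzIyAAADQxAUNWZHqFZki8u63tyoUhAFRDMQAAA0aXRVM1eaupmqqImIm7mIZDRIdnUgEAA1WGMiRUWLqruapzSZmXZUVkaLunQzEBWZd2UwEzN3dpeKllI2iIiHe8rIhzNSJbqnZ4mUASM0MiV3VTMzZmaHec2WRGZHvtpXeKl3QiQxIRARETarqHZpqZmGZnZYu9zLqql2ZlZUIhEREki8qKmZyVViNWi8me/+3NypiJl3hlVlR4dlM0dlMxEVdXmZzd7v/8qoeLmrual0Npl2ZDNlMzIcuYRGqorN25d3d3Z6eIdEZVmoipmZVVepU1aIZXnJRGd4h1VjRUI3l2d2iJiGVXmmRTSJd2Q0VEZ4l2ZDIhISRpmru6uYvLqnVUR4iFEAJFaKqHVFYgEzaZq77v7t3qqlVHqYhkRBEkaaqqqXZDaMzKdmeXq8ypdpzLu4dTZ3VkN3eaqnRoiIiJiGVoi93suO/tuGeGRVmad3eGRWNFaIZndoebqt7v7f7Kp3ZVdnSJh5dlMxEBRmZlNFVGVYq878iKiYZDR4qKq6lnYhEDUyIzVWhVVnqqrXVFZ7qoZpz//+y4ZURVVEVWZ1RWZEWZVQAAKayaqGm97+2nRndkZ5qWUxAUVDIUMQAANXZmi7qH3MupeIiJh4mYUhITV5UBITMiNTVnecybmKu6mIiZiJmYQhIzRWZCNEQgESAjRERmM4l3VFVnecpmY0VnhiRjIyIiERAAFENCElV3d3mqqpdTN7uZqGVlMiEzIjEAIjR3MRWsirvMuWVlR6m4RZh3ZCEBEzIREREjIAJ4d5qaymVVeHq6eJmXVEREZmVjIiIAIQEmm7y6qXZmmHaIu7qrhJmGR3qnMzISISI4uniFMlZ3ZTQkioqqu8qWRoiWZSETMzaGZERUJDNHZUNUdXiGrpy7u5mHd2VCV3dUSoZ2VCI0Z1d3Z0RXeJyauoeIqq2WirZmmadERBJENHh2QzI1ZHZozMk5zdyoeIm8dnh2ZVVDWIVlMjQzdzJK3/13v/2XdpqYmJh3VohmiGU0MzZ0Z3Q1Z6u6i9uqiKpWinMSRYvMlVUwEhWHidlURmrKiGabaIeadUUjabvvuoUxJDaZvslWVnVXiGZ1eGRWUlmFWqu83KmJm6iJzcyWVUI3UiVViFESNoeIdneJrMmrqadrqu3LpjNXQQNHcyMjV4Se2oqHmYmZrczMzZm824iGaGMTQDU0MkmbzMl3hUd4u93am3m9/t2qzHMTVlEUYyRTfLhnZEMyVWvMyZi+3cq92WmHmERGhhAnqomYZnYjZorf63Z6urzMyZuGVEaVNVE2U3aHeJiHZXVGZmmK3d7KvLh4mGNGiXVFRFYlV2esYjEBAQ=="/>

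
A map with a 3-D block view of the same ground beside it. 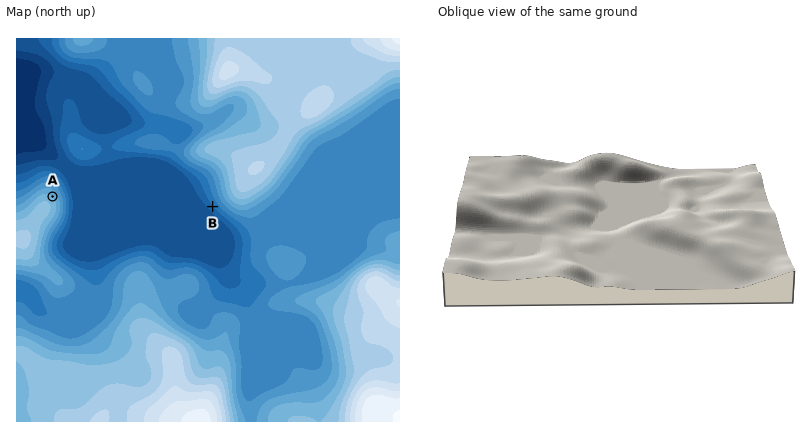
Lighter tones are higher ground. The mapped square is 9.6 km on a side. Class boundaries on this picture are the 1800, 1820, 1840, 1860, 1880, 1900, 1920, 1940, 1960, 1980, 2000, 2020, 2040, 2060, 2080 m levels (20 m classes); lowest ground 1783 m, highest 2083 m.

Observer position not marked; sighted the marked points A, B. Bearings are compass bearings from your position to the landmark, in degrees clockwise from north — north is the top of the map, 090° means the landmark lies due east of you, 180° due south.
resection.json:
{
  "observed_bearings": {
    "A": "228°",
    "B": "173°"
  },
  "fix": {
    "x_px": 195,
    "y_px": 68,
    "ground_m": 1930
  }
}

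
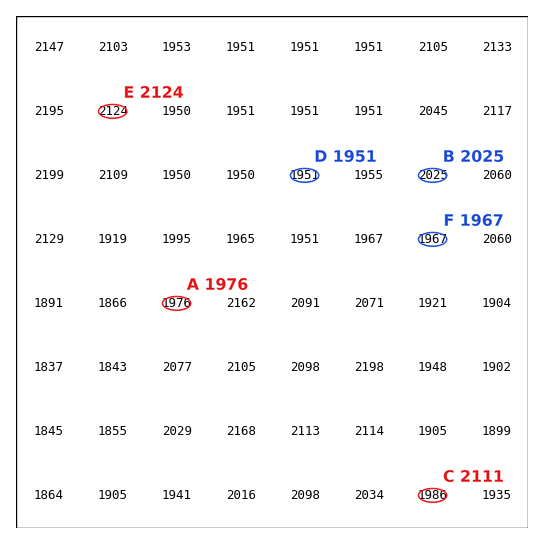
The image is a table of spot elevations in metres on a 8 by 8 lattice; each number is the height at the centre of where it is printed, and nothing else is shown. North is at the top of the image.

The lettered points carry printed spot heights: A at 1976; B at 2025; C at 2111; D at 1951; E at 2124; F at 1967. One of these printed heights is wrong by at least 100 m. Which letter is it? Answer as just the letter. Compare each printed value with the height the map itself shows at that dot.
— C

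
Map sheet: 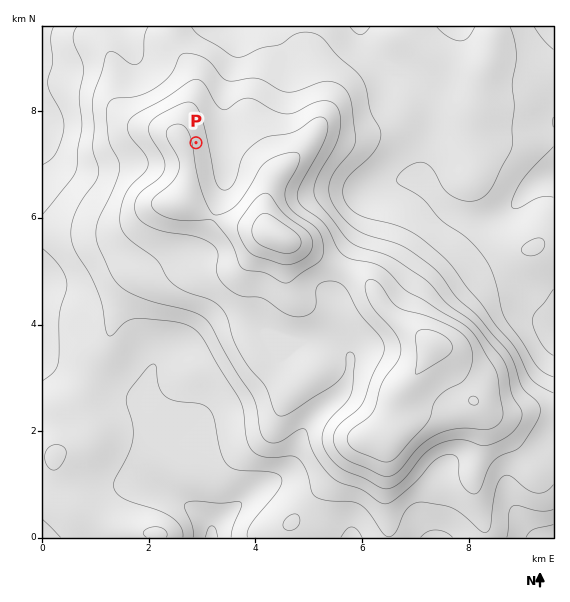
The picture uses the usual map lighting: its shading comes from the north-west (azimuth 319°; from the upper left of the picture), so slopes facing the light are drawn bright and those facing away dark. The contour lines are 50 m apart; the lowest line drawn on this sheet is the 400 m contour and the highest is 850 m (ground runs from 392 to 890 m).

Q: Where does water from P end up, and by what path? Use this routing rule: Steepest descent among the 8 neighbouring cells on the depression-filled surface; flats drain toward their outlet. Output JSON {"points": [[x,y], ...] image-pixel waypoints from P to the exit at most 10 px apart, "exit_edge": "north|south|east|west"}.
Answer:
{"points": [[196, 143], [207, 143], [217, 143], [225, 132], [225, 121], [225, 111], [225, 100], [225, 89], [227, 79], [231, 68], [233, 57], [233, 47], [233, 36], [233, 27]], "exit_edge": "north"}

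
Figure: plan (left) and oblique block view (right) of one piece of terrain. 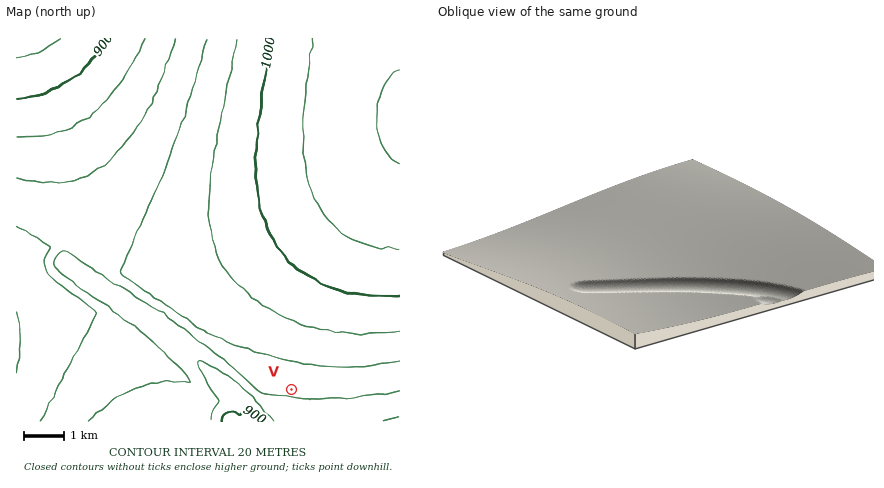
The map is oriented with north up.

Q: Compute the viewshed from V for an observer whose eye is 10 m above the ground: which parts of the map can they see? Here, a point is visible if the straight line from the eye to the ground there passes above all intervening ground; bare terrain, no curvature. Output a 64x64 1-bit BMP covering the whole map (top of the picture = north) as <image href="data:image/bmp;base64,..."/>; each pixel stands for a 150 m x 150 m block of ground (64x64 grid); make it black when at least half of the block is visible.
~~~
<image width="64" height="64" href="data:image/bmp;base64,Qk0+AgAAAAAAAD4AAAAoAAAAQAAAAEAAAAABAAEAAAAAAAACAAATCwAAEwsAAAIAAAAAAAAA////AAAAAAD/////wB//4P/////AH//g/////8A///D/////wD//8P////+Af//w/////wD///j////+AP//+P////wB///8////+AP///z////wB////P///+AP///+////wB////7///+AP////v///gB////+///8AP////7///AAH////v//4AAB///+///AAAB///7//wAAAD///v/+AAAAD//8//gAAAAD//z/8AAAAAD/+P/AAAAAAD/g/wAAAAAAAgD+AAAAAAAAAPwAAAAAAAAA+AAAAAAAAAD4AAAAAAAAAPgAAAAAAAAA8AAAAAAAAADAAAAAAAAAAAAAAAAAAAAAAAAAAAAAAAAAAAAAAAAAAAAAAAAAAAAAAAAAAAAAAAAAAAAAAAAAAAAAAAAAAAAAAAAAAAAAAAAAAAAAAAAAAAAAAAAAAAAAAAAAAAAAAAAAAAAAAAAAAAAAAAAAAAAAAAAAAAAAAAAAAAAAAAAAAAAAAAAAAAAAAAAAAAAAAAAAAAAAAAAAAAAAAAAAAAAAAAAAAAAAAAAAAAAAAAAAAAAAAAAAAAAAAAAAAAAAAAAAAAAAAAAAAAAAAAAAAAAAAAAAAAAAAAAAAAAAAAAAAAAAAAAAAAAAAAAAAAAAAAAAAAAAAAAAAAAAAAAAAAAAAAAAAAAAAAAAAAAAAAAAAA=="/>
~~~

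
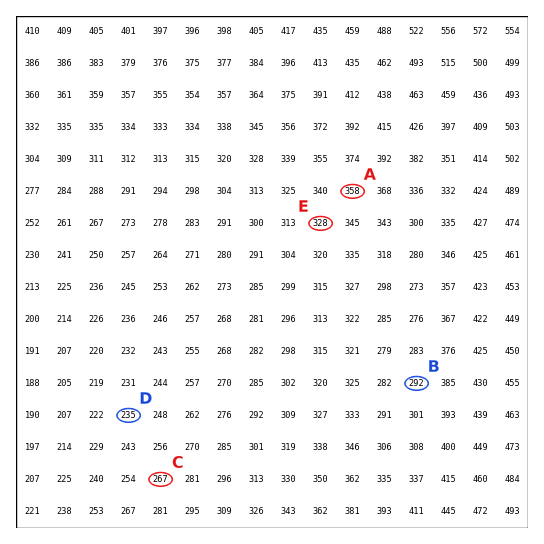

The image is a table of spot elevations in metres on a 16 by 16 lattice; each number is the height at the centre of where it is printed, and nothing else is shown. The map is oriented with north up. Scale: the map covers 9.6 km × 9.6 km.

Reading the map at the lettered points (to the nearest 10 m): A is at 360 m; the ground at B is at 290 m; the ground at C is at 270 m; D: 240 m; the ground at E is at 330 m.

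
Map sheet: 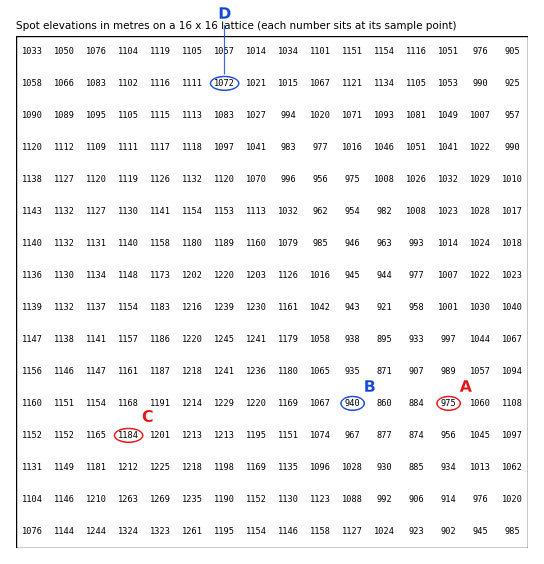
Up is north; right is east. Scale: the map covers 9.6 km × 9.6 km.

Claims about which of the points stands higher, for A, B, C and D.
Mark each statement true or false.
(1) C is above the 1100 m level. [true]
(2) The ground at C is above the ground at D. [true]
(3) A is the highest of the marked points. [false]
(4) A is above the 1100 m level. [false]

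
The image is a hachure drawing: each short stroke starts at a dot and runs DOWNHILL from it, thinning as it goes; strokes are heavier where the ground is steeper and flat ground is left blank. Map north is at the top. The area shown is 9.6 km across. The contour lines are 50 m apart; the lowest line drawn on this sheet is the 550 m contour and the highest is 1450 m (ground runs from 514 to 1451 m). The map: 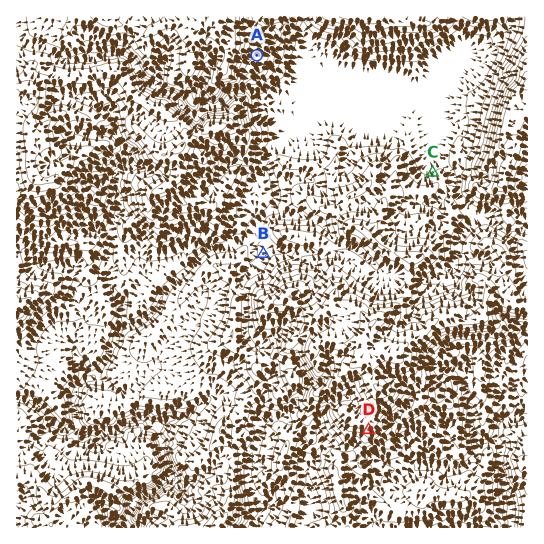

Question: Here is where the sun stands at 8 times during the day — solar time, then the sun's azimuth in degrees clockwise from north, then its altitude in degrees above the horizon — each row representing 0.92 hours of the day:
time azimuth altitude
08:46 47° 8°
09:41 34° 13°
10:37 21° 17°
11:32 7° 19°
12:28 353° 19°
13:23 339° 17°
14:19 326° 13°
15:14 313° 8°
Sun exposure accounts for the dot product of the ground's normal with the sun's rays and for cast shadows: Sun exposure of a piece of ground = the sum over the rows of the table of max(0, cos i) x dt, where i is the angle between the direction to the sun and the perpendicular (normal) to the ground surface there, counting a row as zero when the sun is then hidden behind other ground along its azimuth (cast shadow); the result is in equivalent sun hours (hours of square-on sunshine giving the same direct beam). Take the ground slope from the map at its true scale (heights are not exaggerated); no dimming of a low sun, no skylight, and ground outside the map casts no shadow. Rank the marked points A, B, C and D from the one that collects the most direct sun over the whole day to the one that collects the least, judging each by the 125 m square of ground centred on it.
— C > B > A > D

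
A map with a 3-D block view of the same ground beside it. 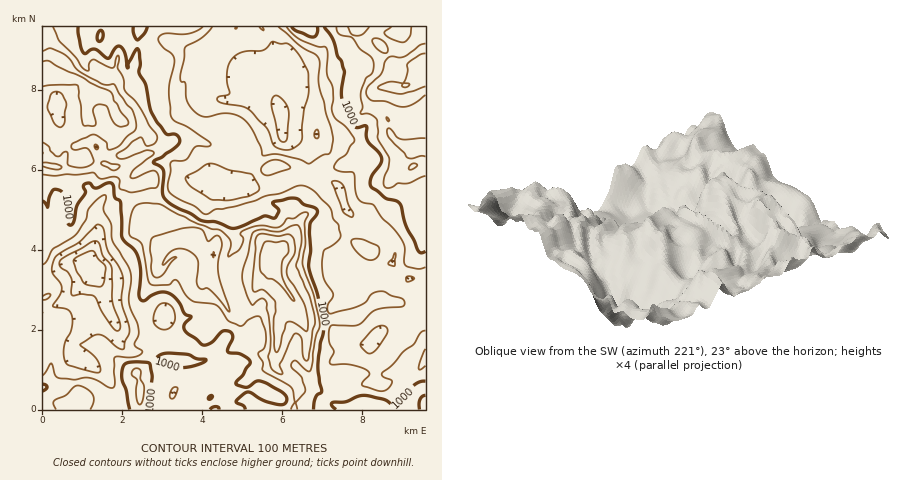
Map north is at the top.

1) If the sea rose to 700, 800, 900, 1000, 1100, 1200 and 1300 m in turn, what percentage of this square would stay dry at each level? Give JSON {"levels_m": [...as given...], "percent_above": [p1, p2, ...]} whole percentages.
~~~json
{"levels_m": [700, 800, 900, 1000, 1100, 1200, 1300], "percent_above": [94, 84, 64, 41, 26, 13, 4]}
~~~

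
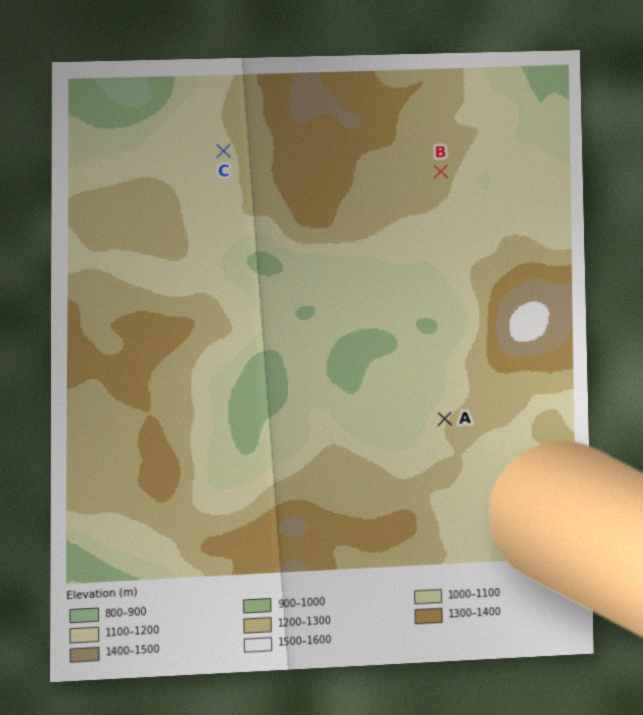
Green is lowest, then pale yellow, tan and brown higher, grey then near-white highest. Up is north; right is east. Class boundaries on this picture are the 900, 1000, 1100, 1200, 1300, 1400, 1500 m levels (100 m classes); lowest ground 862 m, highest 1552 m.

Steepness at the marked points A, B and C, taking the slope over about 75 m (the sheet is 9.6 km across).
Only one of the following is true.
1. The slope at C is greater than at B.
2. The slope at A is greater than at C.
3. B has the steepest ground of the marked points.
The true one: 2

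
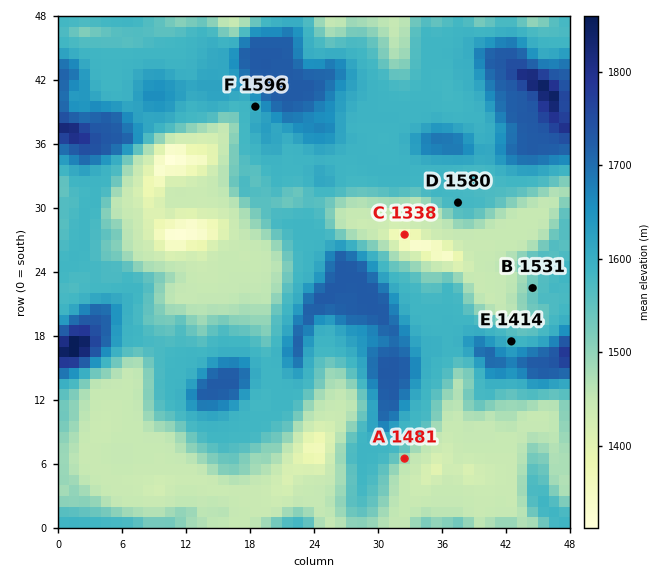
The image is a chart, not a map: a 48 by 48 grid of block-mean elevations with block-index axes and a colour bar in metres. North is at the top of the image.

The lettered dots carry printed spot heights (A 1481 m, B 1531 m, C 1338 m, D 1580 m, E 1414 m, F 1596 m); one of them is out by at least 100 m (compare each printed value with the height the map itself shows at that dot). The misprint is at E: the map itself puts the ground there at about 1589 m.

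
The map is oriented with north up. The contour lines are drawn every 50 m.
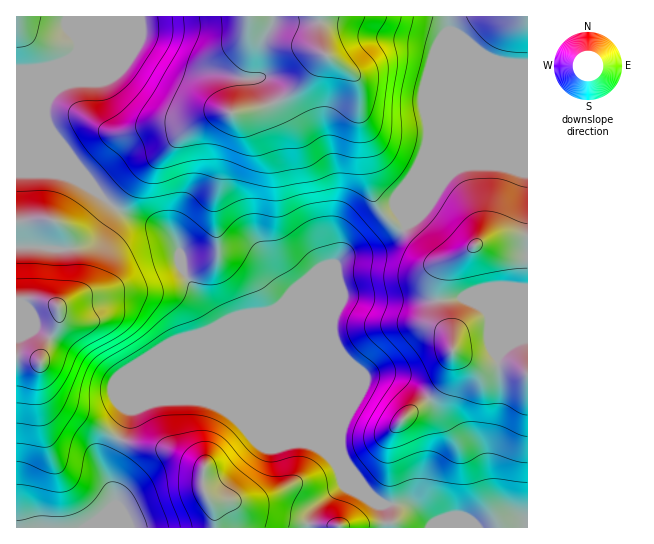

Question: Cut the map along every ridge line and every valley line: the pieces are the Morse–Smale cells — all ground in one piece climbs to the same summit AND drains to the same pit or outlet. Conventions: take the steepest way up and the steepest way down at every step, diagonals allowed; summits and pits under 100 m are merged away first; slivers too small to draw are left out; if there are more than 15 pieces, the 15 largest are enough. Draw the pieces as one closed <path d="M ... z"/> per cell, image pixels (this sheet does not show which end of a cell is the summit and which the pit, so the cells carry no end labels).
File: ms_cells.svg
<path d="M527 16l-510 0-1 157 39 0 22 6 16 8 18 18 12 8 43 18 11 14 4 21 4 9 28 42 11 24 119 120-2-7 0-23 3-6 0-59-12-33 0-10 5-16-1-42 10-9 24-4 20-9 39-40 15-22 13-12 10-4 26 0 17 4 18 0z"/><path d="M493 165l-26 0-10 4-13 12-15 22-39 40-20 9-24 4-10 9 1 42-5 16 0 10 12 33 0 59-3 6 2 27 31 41 8 5 24 0 7 3 19 18-1 3 97-1 0-357-18-1z"/><path d="M55 173l-39 1 0 353 90 1 9-21 0-9-8-27 4-17 12-23 5-20 5-3 24-7 41-1 13 3 123 50-9-11-101-101-11-24-30-47-3-17-7-15-11-10-33-12-12-7-28-25-20-8z"/><path d="M198 400l-41 1-24 7-5 3-3 14-14 29-4 15 1 10 7 19 0 9-7 14-1 7 278-1-1-22-16-12-16-23-15-15-122-51z"/><path d="M406 504l-22 1 2 23 44 0 2-2-15-17z"/>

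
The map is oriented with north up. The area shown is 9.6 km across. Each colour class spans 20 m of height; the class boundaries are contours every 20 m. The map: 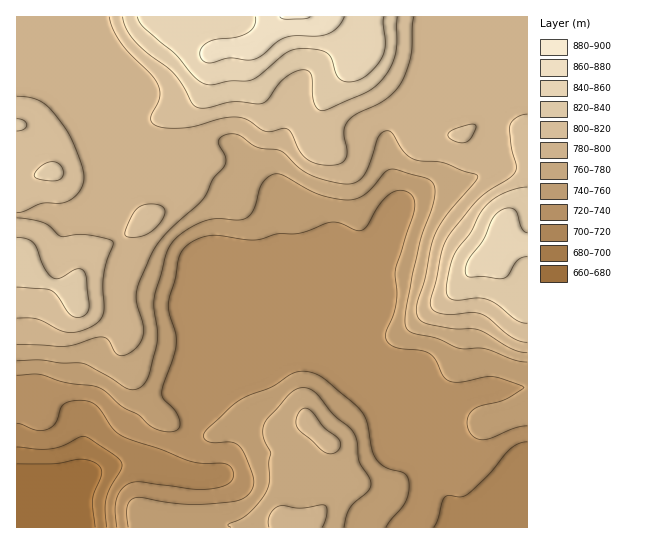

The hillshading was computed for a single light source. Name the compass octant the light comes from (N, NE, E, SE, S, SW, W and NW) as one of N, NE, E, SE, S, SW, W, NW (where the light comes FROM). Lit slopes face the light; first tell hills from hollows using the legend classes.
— W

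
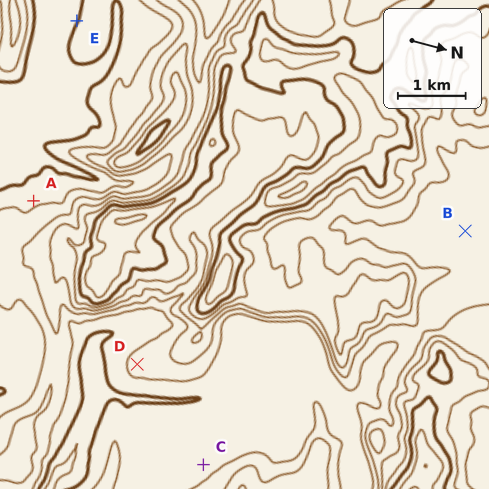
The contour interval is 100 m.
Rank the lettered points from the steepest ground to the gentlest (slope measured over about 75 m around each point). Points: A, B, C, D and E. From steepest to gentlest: E A C D B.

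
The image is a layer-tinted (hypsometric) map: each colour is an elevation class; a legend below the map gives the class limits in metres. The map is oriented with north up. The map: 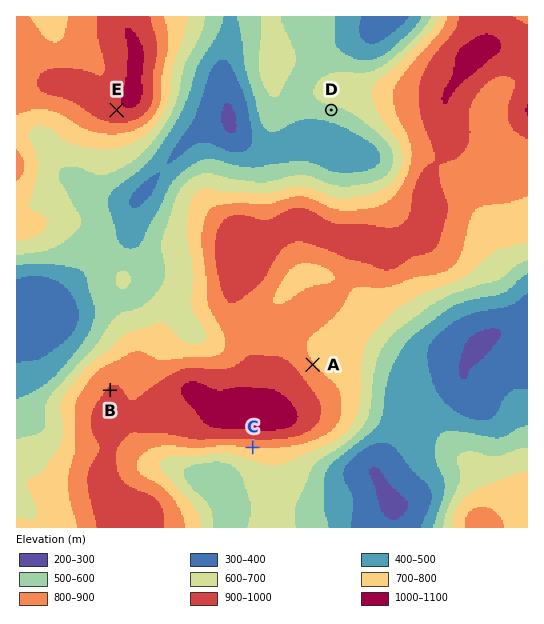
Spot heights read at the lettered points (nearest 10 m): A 810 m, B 910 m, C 810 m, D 580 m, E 970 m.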